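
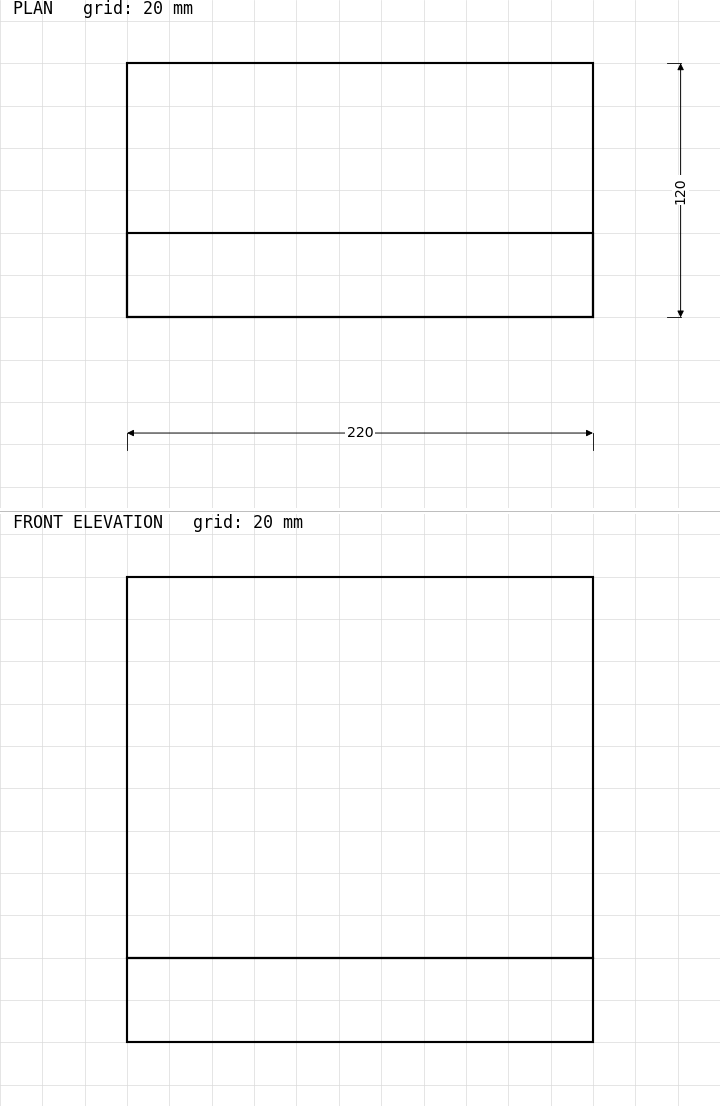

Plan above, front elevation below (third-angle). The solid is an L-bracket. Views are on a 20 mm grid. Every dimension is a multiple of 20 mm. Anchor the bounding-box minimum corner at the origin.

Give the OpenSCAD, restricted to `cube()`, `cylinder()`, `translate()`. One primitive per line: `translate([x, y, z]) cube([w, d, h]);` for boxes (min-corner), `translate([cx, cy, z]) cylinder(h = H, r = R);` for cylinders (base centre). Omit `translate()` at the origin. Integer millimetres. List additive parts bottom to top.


cube([220, 120, 40]);
translate([0, 0, 40]) cube([220, 40, 180]);


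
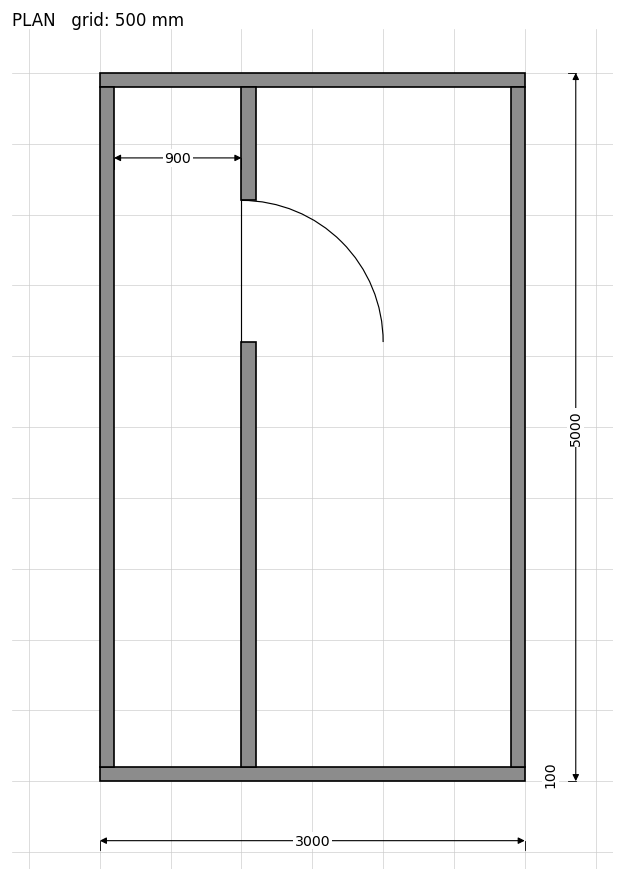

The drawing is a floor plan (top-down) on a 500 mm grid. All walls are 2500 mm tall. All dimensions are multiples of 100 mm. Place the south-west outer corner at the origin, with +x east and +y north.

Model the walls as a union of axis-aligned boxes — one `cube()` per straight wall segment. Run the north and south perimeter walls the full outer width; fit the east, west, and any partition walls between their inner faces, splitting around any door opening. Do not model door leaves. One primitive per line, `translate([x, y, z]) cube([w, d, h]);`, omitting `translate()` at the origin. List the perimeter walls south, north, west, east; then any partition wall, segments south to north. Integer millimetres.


cube([3000, 100, 2500]);
translate([0, 4900, 0]) cube([3000, 100, 2500]);
translate([0, 100, 0]) cube([100, 4800, 2500]);
translate([2900, 100, 0]) cube([100, 4800, 2500]);
translate([1000, 100, 0]) cube([100, 3000, 2500]);
translate([1000, 4100, 0]) cube([100, 800, 2500]);


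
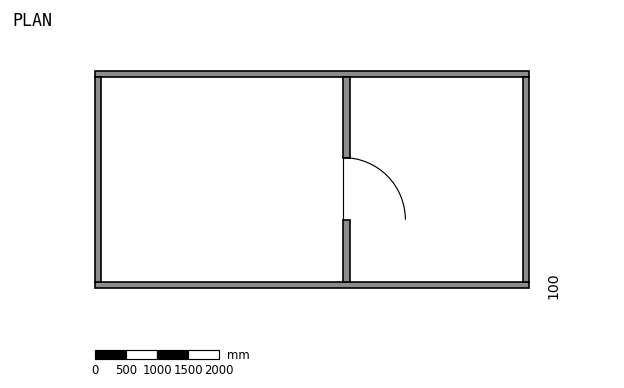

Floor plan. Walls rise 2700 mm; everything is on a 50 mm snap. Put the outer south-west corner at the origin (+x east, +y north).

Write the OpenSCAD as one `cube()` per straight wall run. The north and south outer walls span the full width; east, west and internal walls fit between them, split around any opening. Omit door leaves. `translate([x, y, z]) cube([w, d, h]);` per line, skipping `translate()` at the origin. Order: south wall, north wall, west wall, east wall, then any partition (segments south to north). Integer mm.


cube([7000, 100, 2700]);
translate([0, 3400, 0]) cube([7000, 100, 2700]);
translate([0, 100, 0]) cube([100, 3300, 2700]);
translate([6900, 100, 0]) cube([100, 3300, 2700]);
translate([4000, 100, 0]) cube([100, 1000, 2700]);
translate([4000, 2100, 0]) cube([100, 1300, 2700]);


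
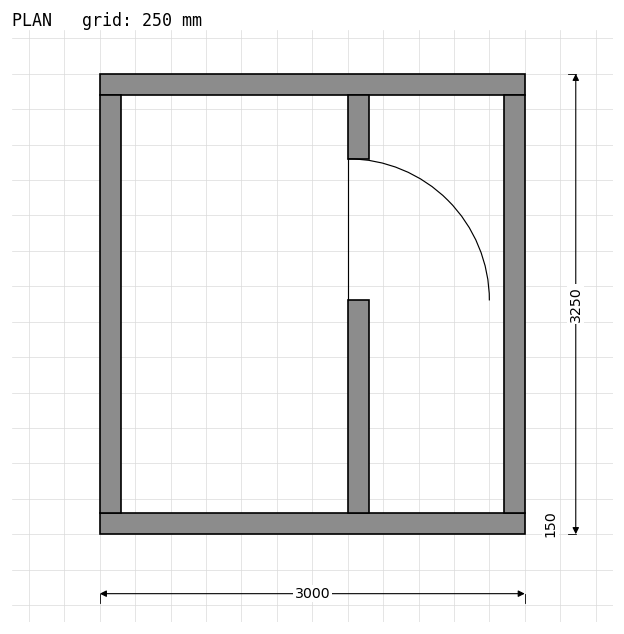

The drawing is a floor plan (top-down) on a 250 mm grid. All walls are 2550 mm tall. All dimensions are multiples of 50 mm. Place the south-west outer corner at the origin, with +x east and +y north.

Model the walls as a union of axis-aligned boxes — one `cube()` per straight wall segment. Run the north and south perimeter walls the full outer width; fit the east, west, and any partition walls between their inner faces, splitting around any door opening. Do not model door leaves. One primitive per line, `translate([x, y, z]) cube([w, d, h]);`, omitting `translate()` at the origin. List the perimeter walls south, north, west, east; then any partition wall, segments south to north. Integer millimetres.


cube([3000, 150, 2550]);
translate([0, 3100, 0]) cube([3000, 150, 2550]);
translate([0, 150, 0]) cube([150, 2950, 2550]);
translate([2850, 150, 0]) cube([150, 2950, 2550]);
translate([1750, 150, 0]) cube([150, 1500, 2550]);
translate([1750, 2650, 0]) cube([150, 450, 2550]);


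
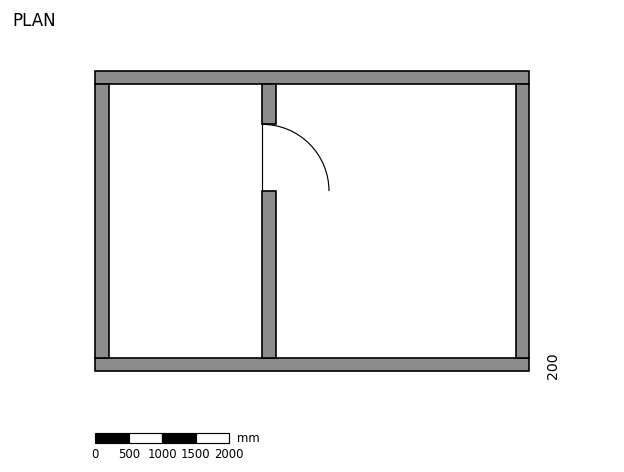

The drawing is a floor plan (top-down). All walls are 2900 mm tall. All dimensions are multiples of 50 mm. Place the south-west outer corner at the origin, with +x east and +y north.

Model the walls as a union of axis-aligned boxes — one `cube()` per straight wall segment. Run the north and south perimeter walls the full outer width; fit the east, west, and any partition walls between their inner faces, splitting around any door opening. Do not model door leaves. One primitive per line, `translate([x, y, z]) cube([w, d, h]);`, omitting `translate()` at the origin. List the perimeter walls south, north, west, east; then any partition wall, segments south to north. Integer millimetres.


cube([6500, 200, 2900]);
translate([0, 4300, 0]) cube([6500, 200, 2900]);
translate([0, 200, 0]) cube([200, 4100, 2900]);
translate([6300, 200, 0]) cube([200, 4100, 2900]);
translate([2500, 200, 0]) cube([200, 2500, 2900]);
translate([2500, 3700, 0]) cube([200, 600, 2900]);


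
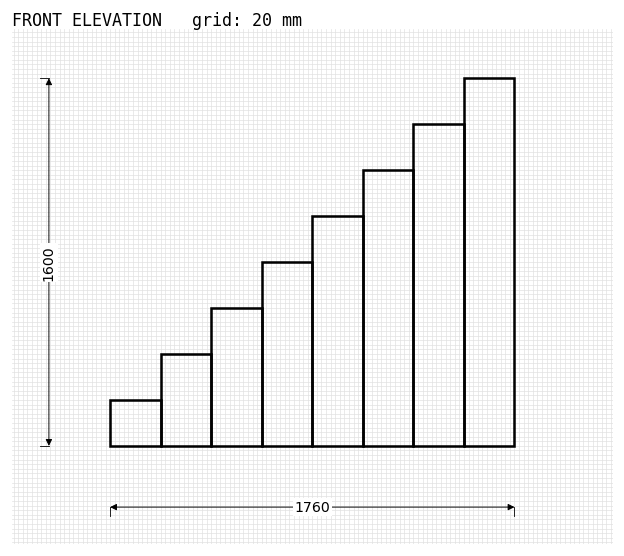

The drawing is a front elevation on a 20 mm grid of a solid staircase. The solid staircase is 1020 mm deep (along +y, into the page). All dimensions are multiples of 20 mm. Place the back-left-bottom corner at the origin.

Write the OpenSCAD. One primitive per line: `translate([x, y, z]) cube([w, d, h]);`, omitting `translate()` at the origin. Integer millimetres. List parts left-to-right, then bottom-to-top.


cube([220, 1020, 200]);
translate([220, 0, 0]) cube([220, 1020, 400]);
translate([440, 0, 0]) cube([220, 1020, 600]);
translate([660, 0, 0]) cube([220, 1020, 800]);
translate([880, 0, 0]) cube([220, 1020, 1000]);
translate([1100, 0, 0]) cube([220, 1020, 1200]);
translate([1320, 0, 0]) cube([220, 1020, 1400]);
translate([1540, 0, 0]) cube([220, 1020, 1600]);


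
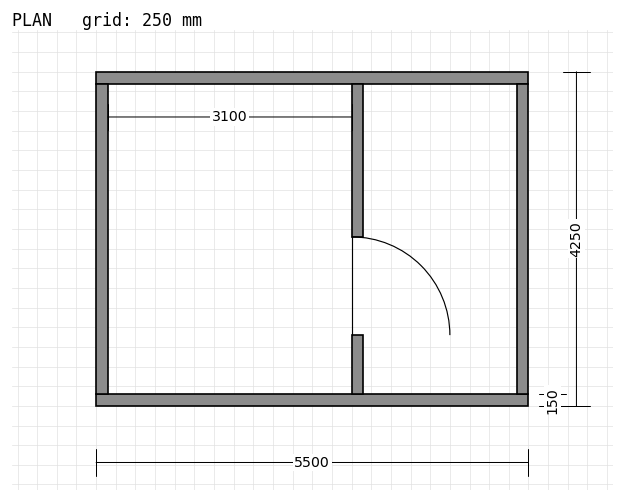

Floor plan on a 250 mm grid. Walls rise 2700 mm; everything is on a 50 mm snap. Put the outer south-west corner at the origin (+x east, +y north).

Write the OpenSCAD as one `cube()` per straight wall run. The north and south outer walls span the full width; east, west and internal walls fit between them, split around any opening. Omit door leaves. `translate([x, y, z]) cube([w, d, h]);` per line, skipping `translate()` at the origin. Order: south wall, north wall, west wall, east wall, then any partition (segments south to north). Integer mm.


cube([5500, 150, 2700]);
translate([0, 4100, 0]) cube([5500, 150, 2700]);
translate([0, 150, 0]) cube([150, 3950, 2700]);
translate([5350, 150, 0]) cube([150, 3950, 2700]);
translate([3250, 150, 0]) cube([150, 750, 2700]);
translate([3250, 2150, 0]) cube([150, 1950, 2700]);


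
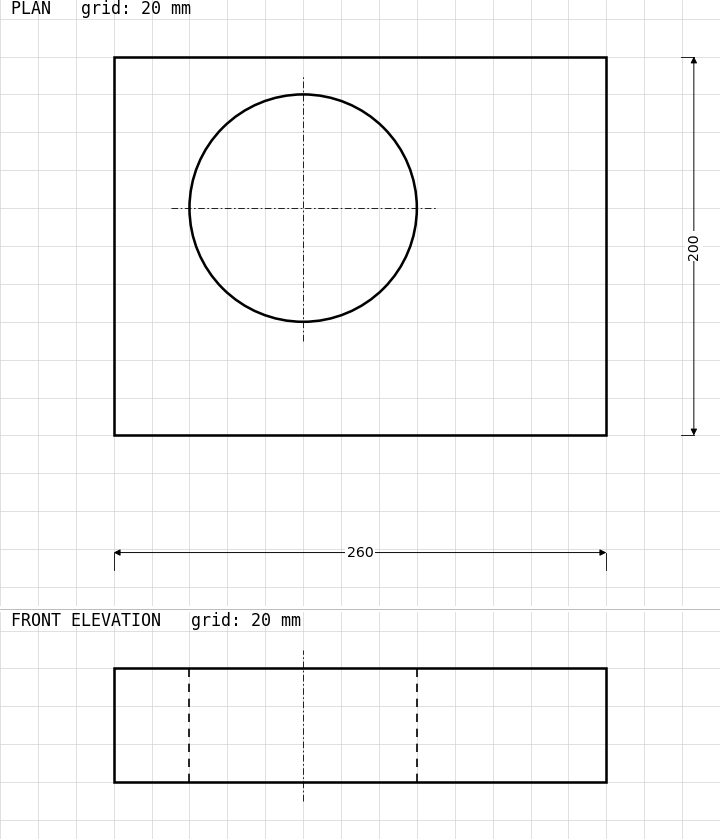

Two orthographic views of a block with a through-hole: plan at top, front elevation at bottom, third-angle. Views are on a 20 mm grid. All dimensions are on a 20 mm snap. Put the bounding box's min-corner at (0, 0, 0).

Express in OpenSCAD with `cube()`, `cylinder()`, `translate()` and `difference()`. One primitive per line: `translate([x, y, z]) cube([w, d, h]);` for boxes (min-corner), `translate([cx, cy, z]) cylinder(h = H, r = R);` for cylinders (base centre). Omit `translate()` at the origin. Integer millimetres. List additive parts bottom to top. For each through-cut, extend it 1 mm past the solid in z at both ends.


difference() {
  cube([260, 200, 60]);
  translate([100, 120, -1]) cylinder(h = 62, r = 60);
}


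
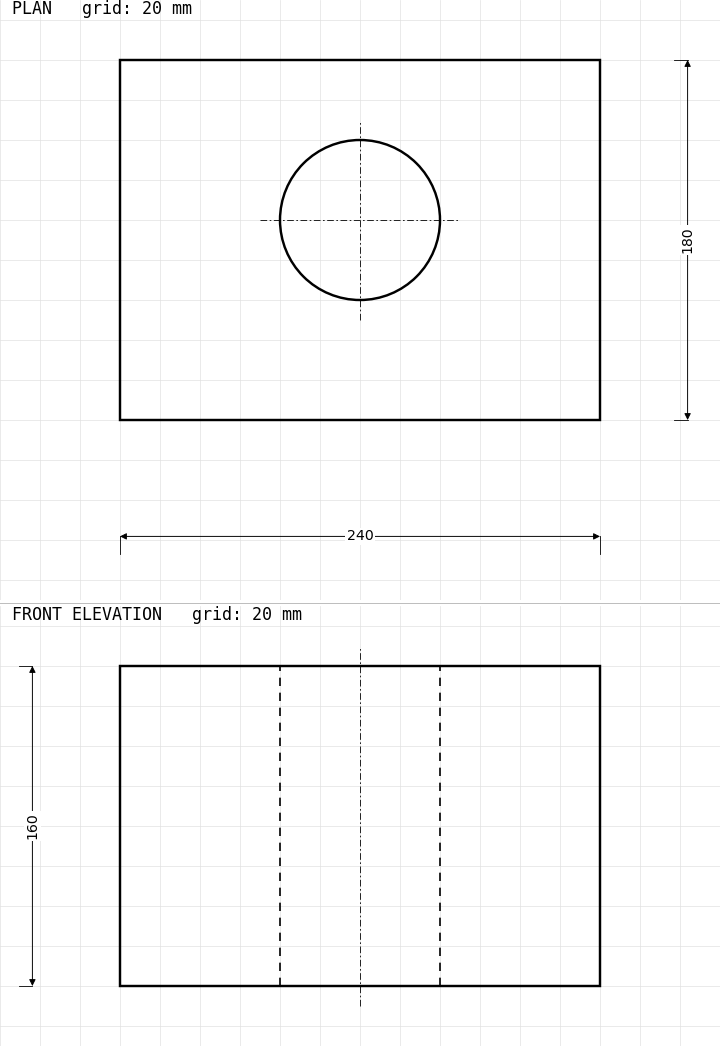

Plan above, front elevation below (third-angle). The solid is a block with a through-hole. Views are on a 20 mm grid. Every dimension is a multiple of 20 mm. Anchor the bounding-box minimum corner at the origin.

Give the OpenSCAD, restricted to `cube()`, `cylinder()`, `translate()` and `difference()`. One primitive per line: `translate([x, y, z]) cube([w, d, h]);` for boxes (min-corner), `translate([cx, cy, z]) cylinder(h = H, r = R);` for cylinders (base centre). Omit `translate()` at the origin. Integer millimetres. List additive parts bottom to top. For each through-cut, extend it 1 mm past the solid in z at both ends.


difference() {
  cube([240, 180, 160]);
  translate([120, 100, -1]) cylinder(h = 162, r = 40);
}


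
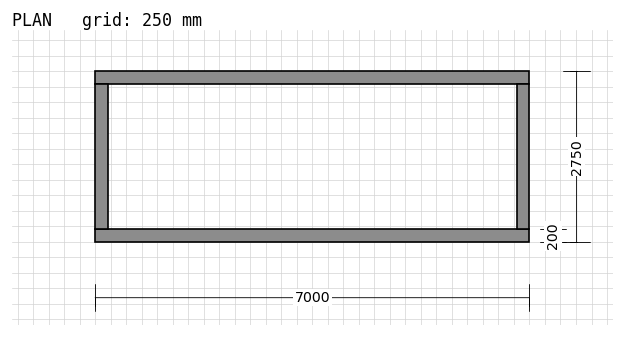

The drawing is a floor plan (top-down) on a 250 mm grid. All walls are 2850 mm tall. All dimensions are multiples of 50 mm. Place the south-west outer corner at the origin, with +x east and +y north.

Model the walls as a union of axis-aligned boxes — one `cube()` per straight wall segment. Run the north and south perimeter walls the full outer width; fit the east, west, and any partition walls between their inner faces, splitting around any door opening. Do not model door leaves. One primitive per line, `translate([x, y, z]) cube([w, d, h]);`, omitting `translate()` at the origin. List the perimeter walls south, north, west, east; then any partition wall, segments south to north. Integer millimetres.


cube([7000, 200, 2850]);
translate([0, 2550, 0]) cube([7000, 200, 2850]);
translate([0, 200, 0]) cube([200, 2350, 2850]);
translate([6800, 200, 0]) cube([200, 2350, 2850]);


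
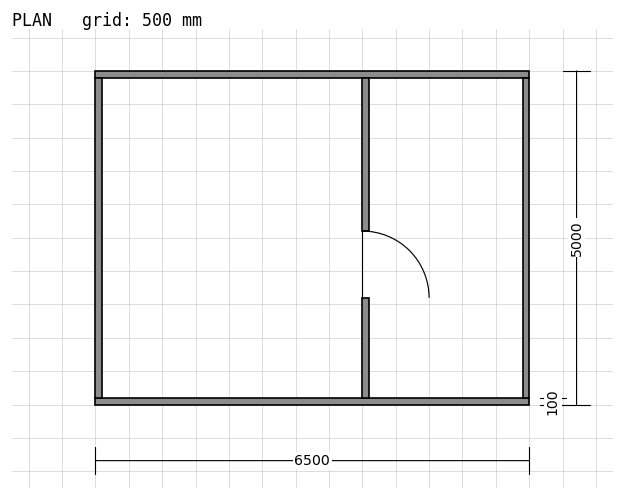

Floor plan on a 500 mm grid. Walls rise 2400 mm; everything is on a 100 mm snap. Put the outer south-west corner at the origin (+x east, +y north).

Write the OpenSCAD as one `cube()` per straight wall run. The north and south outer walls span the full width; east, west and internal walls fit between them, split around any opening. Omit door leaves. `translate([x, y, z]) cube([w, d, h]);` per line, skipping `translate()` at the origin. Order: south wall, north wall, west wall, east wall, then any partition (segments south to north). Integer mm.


cube([6500, 100, 2400]);
translate([0, 4900, 0]) cube([6500, 100, 2400]);
translate([0, 100, 0]) cube([100, 4800, 2400]);
translate([6400, 100, 0]) cube([100, 4800, 2400]);
translate([4000, 100, 0]) cube([100, 1500, 2400]);
translate([4000, 2600, 0]) cube([100, 2300, 2400]);


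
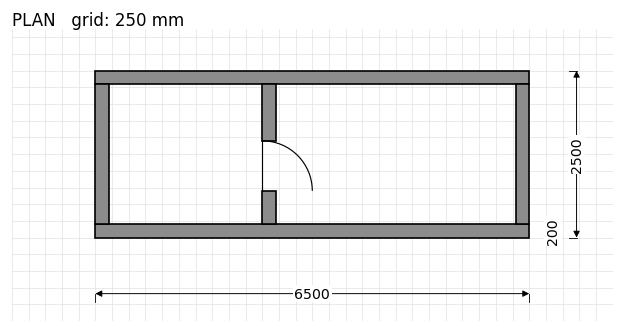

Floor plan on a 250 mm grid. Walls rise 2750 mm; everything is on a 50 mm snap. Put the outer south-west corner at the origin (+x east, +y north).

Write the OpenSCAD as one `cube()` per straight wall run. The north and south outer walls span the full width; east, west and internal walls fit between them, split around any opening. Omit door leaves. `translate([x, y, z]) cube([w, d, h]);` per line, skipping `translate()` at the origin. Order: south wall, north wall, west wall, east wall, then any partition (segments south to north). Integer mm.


cube([6500, 200, 2750]);
translate([0, 2300, 0]) cube([6500, 200, 2750]);
translate([0, 200, 0]) cube([200, 2100, 2750]);
translate([6300, 200, 0]) cube([200, 2100, 2750]);
translate([2500, 200, 0]) cube([200, 500, 2750]);
translate([2500, 1450, 0]) cube([200, 850, 2750]);


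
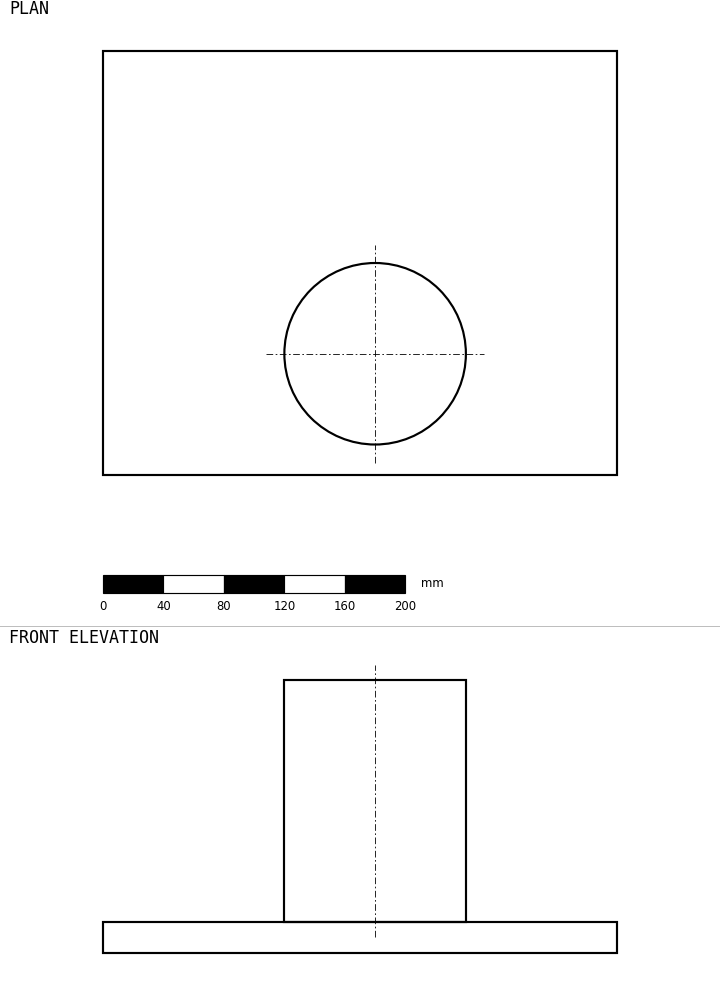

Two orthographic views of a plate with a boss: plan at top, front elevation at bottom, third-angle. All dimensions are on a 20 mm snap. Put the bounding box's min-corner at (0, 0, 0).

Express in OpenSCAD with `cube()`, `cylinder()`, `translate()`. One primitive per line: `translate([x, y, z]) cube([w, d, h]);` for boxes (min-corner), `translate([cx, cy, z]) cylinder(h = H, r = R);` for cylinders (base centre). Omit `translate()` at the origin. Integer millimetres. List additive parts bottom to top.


cube([340, 280, 20]);
translate([180, 80, 20]) cylinder(h = 160, r = 60);


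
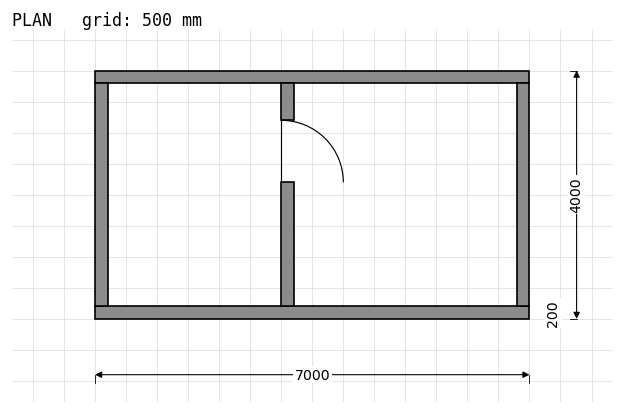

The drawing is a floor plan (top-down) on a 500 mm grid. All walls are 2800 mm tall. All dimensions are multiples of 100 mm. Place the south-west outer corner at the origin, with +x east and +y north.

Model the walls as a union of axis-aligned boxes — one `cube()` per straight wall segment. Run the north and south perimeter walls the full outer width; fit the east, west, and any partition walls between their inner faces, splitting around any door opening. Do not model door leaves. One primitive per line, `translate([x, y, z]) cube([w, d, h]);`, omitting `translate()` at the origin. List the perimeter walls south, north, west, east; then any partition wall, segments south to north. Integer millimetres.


cube([7000, 200, 2800]);
translate([0, 3800, 0]) cube([7000, 200, 2800]);
translate([0, 200, 0]) cube([200, 3600, 2800]);
translate([6800, 200, 0]) cube([200, 3600, 2800]);
translate([3000, 200, 0]) cube([200, 2000, 2800]);
translate([3000, 3200, 0]) cube([200, 600, 2800]);


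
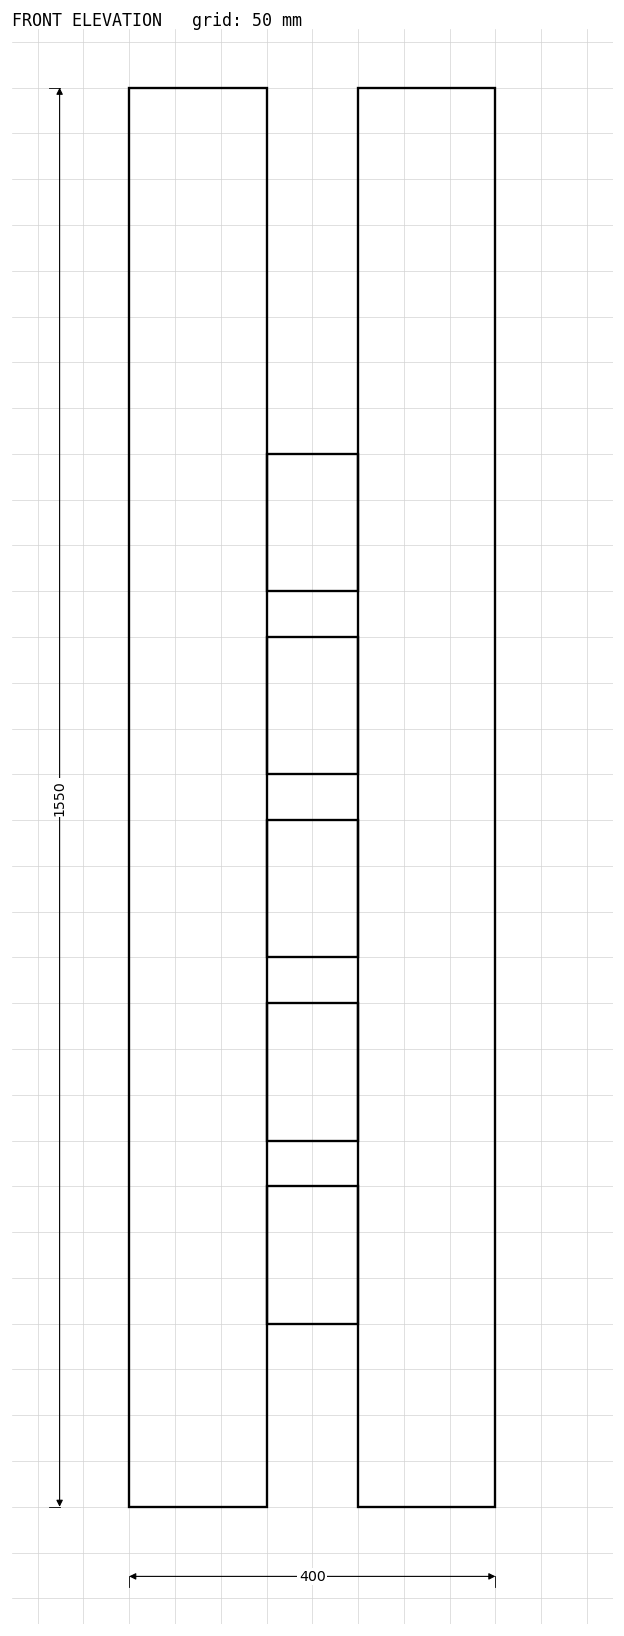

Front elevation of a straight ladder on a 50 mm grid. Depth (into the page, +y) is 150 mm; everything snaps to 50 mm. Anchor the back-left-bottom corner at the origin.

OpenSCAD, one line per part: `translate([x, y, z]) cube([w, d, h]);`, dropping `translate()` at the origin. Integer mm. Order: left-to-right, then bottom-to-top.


cube([150, 150, 1550]);
translate([150, 0, 200]) cube([100, 150, 150]);
translate([150, 0, 400]) cube([100, 150, 150]);
translate([150, 0, 600]) cube([100, 150, 150]);
translate([150, 0, 800]) cube([100, 150, 150]);
translate([150, 0, 1000]) cube([100, 150, 150]);
translate([250, 0, 0]) cube([150, 150, 1550]);


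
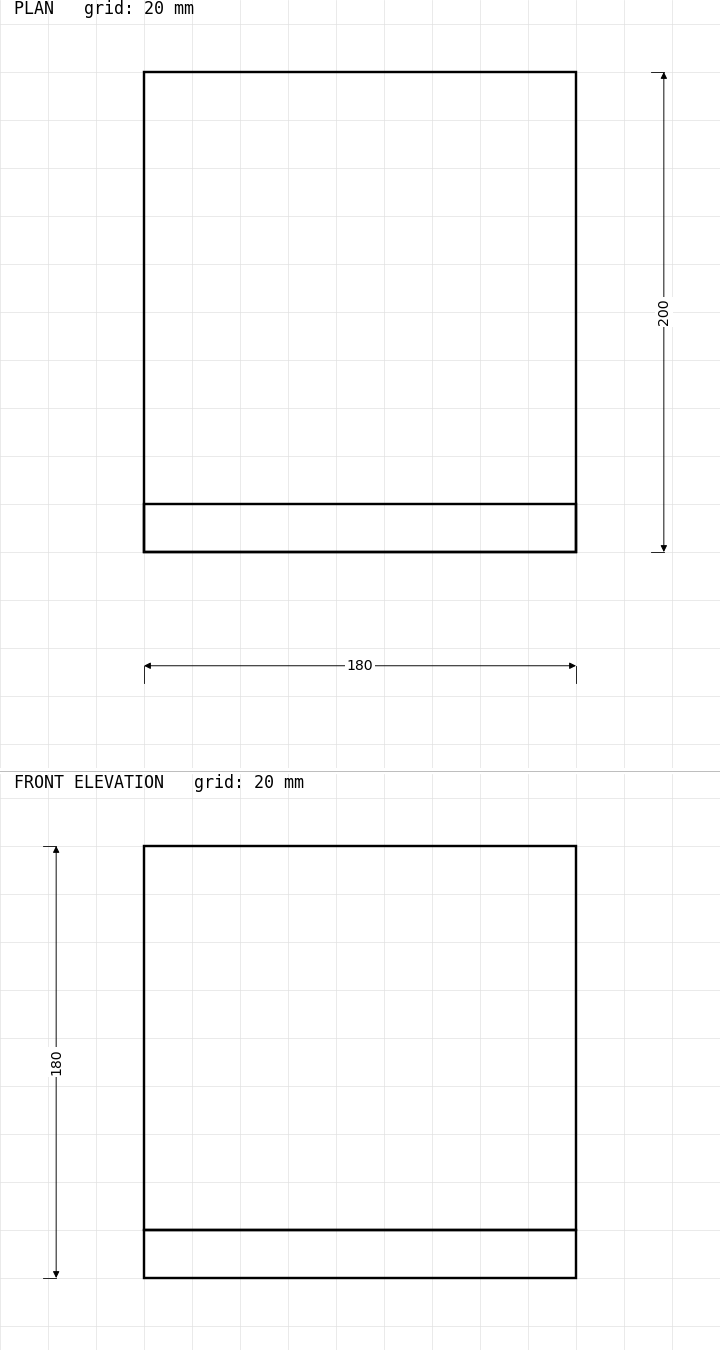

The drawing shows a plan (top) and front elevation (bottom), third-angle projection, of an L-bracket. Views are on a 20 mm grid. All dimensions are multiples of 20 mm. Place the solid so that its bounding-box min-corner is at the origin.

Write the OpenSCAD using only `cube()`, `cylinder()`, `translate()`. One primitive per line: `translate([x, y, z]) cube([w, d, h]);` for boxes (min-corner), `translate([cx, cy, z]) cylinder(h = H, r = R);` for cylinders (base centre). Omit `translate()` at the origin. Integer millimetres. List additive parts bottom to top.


cube([180, 200, 20]);
translate([0, 0, 20]) cube([180, 20, 160]);


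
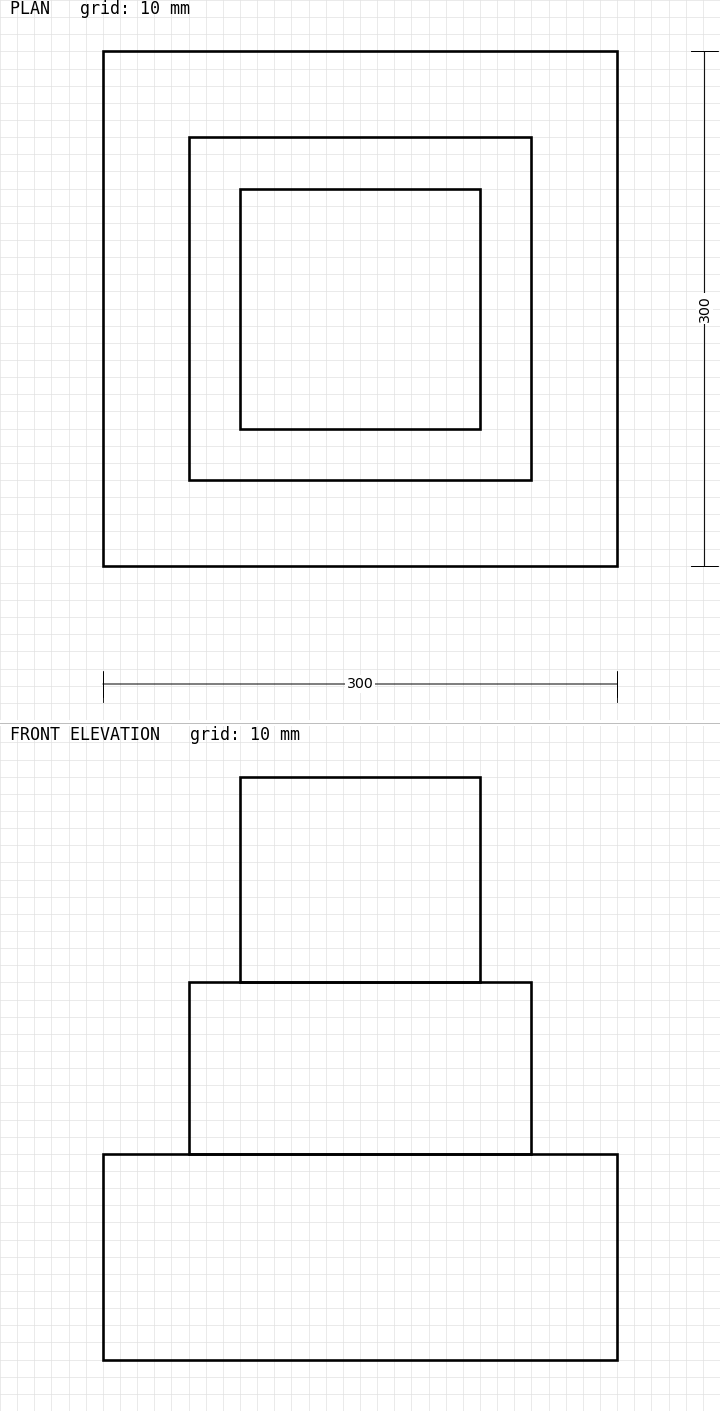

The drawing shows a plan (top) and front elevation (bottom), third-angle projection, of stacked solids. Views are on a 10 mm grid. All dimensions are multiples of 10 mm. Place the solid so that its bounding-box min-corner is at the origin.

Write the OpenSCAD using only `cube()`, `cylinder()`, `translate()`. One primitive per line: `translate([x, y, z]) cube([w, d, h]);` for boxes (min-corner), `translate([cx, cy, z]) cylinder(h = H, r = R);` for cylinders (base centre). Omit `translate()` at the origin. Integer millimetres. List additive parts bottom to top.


cube([300, 300, 120]);
translate([50, 50, 120]) cube([200, 200, 100]);
translate([80, 80, 220]) cube([140, 140, 120]);


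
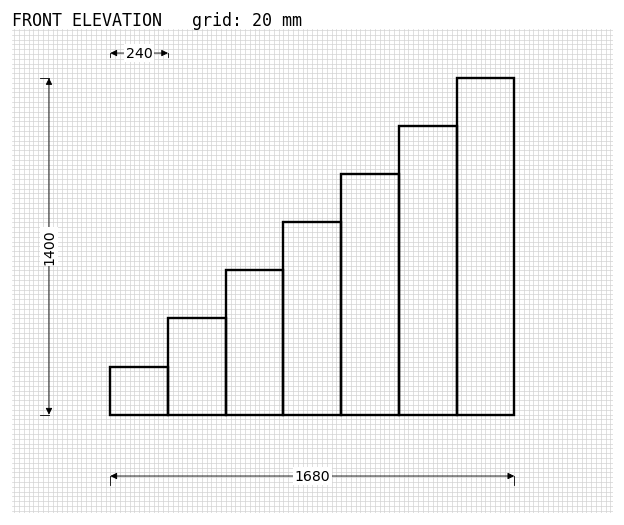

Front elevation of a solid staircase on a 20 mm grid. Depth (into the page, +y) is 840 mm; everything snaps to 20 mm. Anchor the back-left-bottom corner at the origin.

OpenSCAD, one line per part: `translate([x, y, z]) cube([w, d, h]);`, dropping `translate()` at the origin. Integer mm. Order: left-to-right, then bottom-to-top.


cube([240, 840, 200]);
translate([240, 0, 0]) cube([240, 840, 400]);
translate([480, 0, 0]) cube([240, 840, 600]);
translate([720, 0, 0]) cube([240, 840, 800]);
translate([960, 0, 0]) cube([240, 840, 1000]);
translate([1200, 0, 0]) cube([240, 840, 1200]);
translate([1440, 0, 0]) cube([240, 840, 1400]);


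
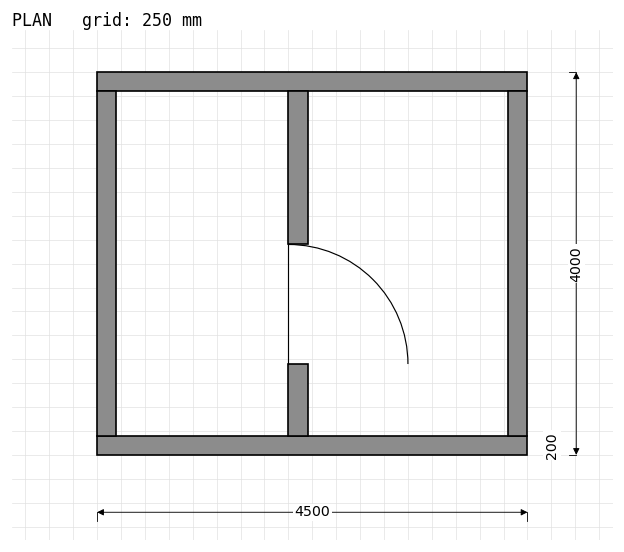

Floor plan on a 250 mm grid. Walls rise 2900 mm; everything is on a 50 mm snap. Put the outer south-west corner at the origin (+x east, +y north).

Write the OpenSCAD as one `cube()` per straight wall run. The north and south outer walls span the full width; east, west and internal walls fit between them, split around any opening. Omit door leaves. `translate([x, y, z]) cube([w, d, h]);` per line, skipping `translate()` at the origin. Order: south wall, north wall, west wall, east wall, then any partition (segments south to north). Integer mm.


cube([4500, 200, 2900]);
translate([0, 3800, 0]) cube([4500, 200, 2900]);
translate([0, 200, 0]) cube([200, 3600, 2900]);
translate([4300, 200, 0]) cube([200, 3600, 2900]);
translate([2000, 200, 0]) cube([200, 750, 2900]);
translate([2000, 2200, 0]) cube([200, 1600, 2900]);


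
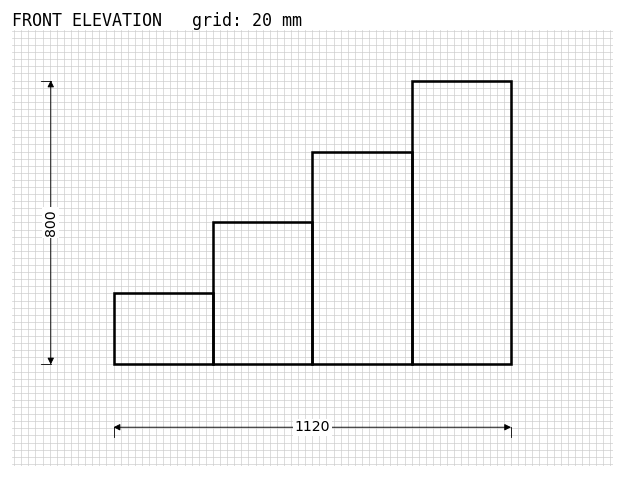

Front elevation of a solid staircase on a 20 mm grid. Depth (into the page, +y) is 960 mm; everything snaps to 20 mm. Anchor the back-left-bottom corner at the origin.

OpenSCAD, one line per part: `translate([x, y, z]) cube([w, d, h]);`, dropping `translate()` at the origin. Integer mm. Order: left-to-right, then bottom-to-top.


cube([280, 960, 200]);
translate([280, 0, 0]) cube([280, 960, 400]);
translate([560, 0, 0]) cube([280, 960, 600]);
translate([840, 0, 0]) cube([280, 960, 800]);


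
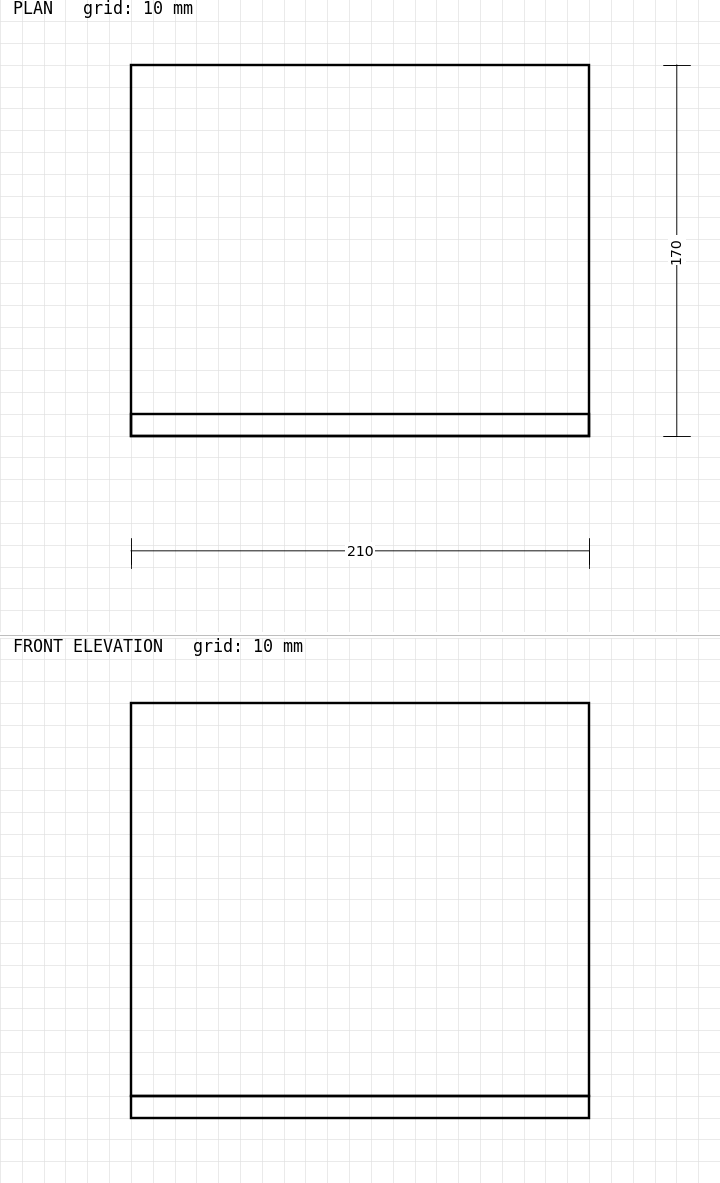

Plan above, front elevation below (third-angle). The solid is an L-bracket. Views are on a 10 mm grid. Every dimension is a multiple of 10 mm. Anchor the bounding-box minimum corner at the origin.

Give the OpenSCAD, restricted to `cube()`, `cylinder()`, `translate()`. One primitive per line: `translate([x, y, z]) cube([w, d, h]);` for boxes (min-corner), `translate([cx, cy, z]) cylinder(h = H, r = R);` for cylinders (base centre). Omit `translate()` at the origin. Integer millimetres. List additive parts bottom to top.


cube([210, 170, 10]);
translate([0, 0, 10]) cube([210, 10, 180]);


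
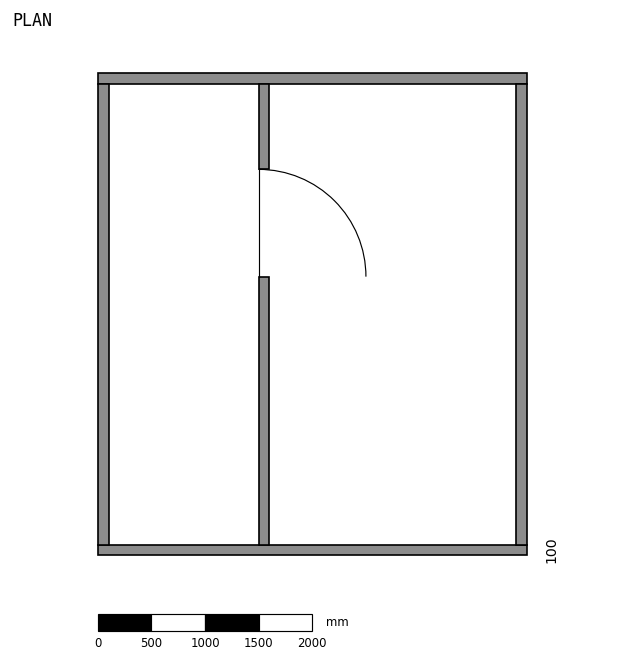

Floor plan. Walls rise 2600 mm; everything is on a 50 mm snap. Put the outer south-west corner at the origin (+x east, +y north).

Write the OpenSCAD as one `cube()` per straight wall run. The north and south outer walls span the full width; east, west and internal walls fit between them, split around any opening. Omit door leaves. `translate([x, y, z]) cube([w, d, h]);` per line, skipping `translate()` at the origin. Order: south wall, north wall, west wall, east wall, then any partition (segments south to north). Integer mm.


cube([4000, 100, 2600]);
translate([0, 4400, 0]) cube([4000, 100, 2600]);
translate([0, 100, 0]) cube([100, 4300, 2600]);
translate([3900, 100, 0]) cube([100, 4300, 2600]);
translate([1500, 100, 0]) cube([100, 2500, 2600]);
translate([1500, 3600, 0]) cube([100, 800, 2600]);


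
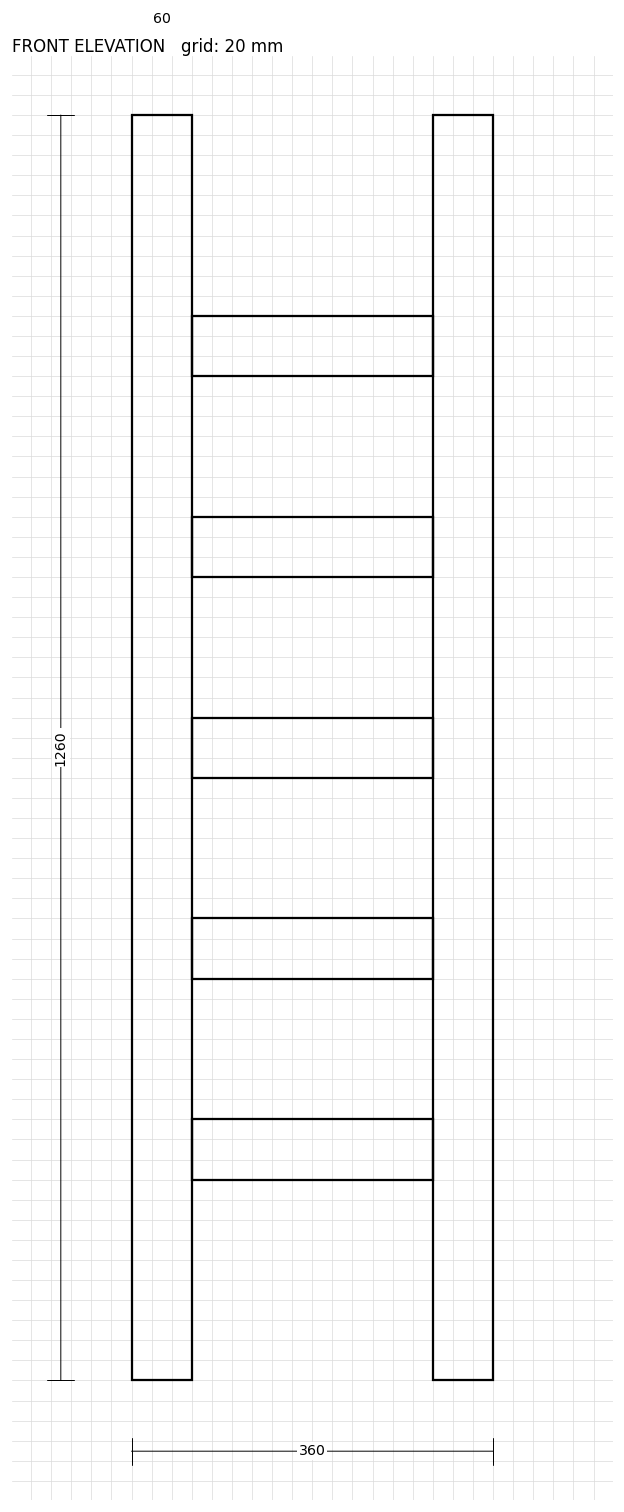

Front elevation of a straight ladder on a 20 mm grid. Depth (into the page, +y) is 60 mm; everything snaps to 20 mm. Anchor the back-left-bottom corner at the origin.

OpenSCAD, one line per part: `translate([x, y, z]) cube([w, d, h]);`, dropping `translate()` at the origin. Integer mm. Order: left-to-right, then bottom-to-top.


cube([60, 60, 1260]);
translate([60, 0, 200]) cube([240, 60, 60]);
translate([60, 0, 400]) cube([240, 60, 60]);
translate([60, 0, 600]) cube([240, 60, 60]);
translate([60, 0, 800]) cube([240, 60, 60]);
translate([60, 0, 1000]) cube([240, 60, 60]);
translate([300, 0, 0]) cube([60, 60, 1260]);


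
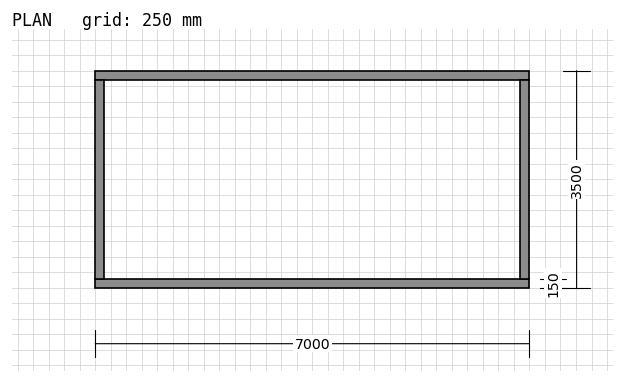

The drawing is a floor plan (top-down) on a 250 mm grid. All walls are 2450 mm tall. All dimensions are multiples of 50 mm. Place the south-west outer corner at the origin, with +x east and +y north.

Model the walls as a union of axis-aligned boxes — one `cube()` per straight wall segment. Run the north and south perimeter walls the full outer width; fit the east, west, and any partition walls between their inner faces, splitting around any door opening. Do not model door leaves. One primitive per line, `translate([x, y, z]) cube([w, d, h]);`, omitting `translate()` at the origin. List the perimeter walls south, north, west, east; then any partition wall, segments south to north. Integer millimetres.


cube([7000, 150, 2450]);
translate([0, 3350, 0]) cube([7000, 150, 2450]);
translate([0, 150, 0]) cube([150, 3200, 2450]);
translate([6850, 150, 0]) cube([150, 3200, 2450]);


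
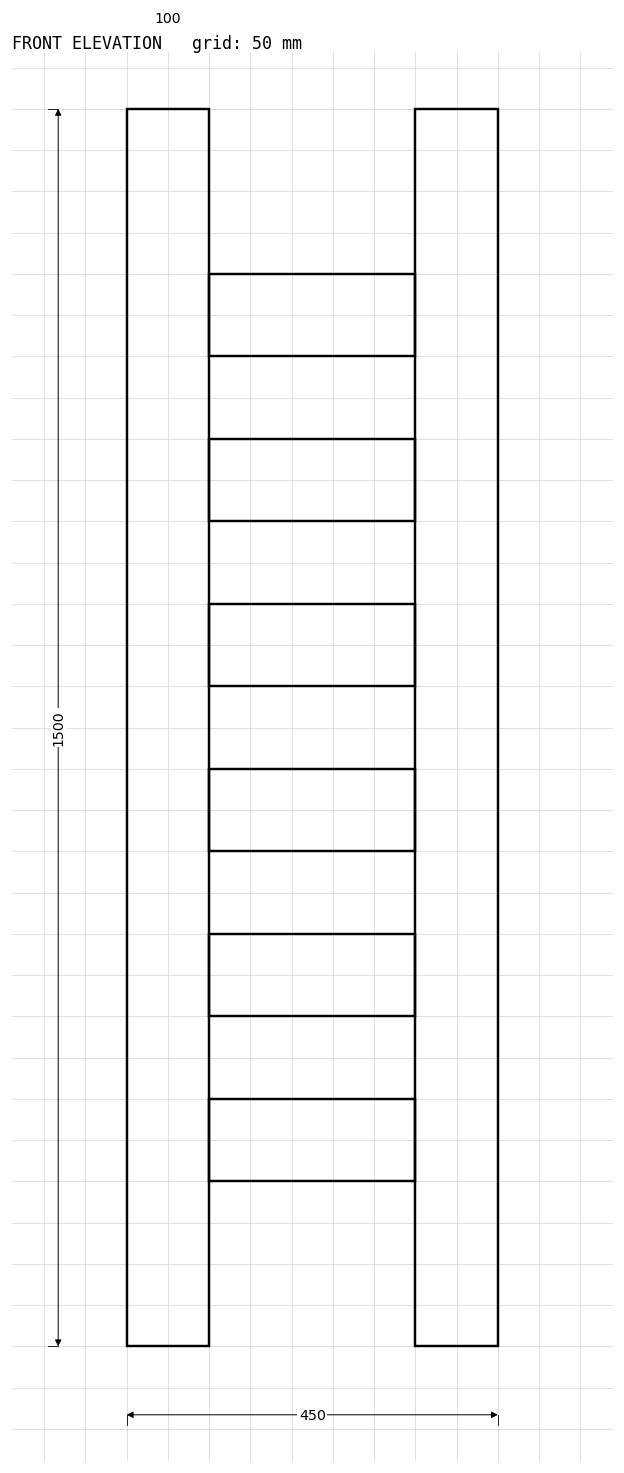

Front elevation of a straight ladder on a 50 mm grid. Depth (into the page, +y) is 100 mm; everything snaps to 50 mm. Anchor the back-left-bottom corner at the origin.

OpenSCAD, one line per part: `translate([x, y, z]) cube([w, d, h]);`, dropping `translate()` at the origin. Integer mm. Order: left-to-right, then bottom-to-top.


cube([100, 100, 1500]);
translate([100, 0, 200]) cube([250, 100, 100]);
translate([100, 0, 400]) cube([250, 100, 100]);
translate([100, 0, 600]) cube([250, 100, 100]);
translate([100, 0, 800]) cube([250, 100, 100]);
translate([100, 0, 1000]) cube([250, 100, 100]);
translate([100, 0, 1200]) cube([250, 100, 100]);
translate([350, 0, 0]) cube([100, 100, 1500]);


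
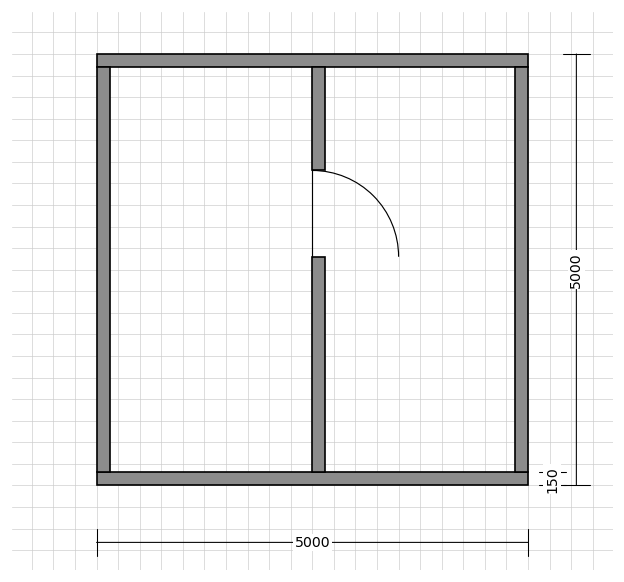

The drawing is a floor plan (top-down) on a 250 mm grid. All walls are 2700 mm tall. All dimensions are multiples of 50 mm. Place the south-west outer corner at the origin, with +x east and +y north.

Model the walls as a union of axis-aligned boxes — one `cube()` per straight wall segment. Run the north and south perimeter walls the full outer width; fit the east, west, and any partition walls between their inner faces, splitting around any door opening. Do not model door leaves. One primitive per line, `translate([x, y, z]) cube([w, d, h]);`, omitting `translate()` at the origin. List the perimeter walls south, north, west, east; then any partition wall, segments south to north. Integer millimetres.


cube([5000, 150, 2700]);
translate([0, 4850, 0]) cube([5000, 150, 2700]);
translate([0, 150, 0]) cube([150, 4700, 2700]);
translate([4850, 150, 0]) cube([150, 4700, 2700]);
translate([2500, 150, 0]) cube([150, 2500, 2700]);
translate([2500, 3650, 0]) cube([150, 1200, 2700]);


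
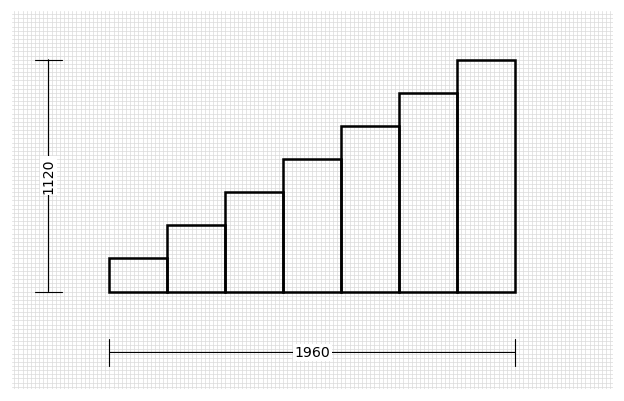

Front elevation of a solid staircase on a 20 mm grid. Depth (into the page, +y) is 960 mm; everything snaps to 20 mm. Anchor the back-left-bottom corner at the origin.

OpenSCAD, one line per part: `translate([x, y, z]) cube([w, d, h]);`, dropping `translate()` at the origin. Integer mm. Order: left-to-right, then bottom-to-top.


cube([280, 960, 160]);
translate([280, 0, 0]) cube([280, 960, 320]);
translate([560, 0, 0]) cube([280, 960, 480]);
translate([840, 0, 0]) cube([280, 960, 640]);
translate([1120, 0, 0]) cube([280, 960, 800]);
translate([1400, 0, 0]) cube([280, 960, 960]);
translate([1680, 0, 0]) cube([280, 960, 1120]);


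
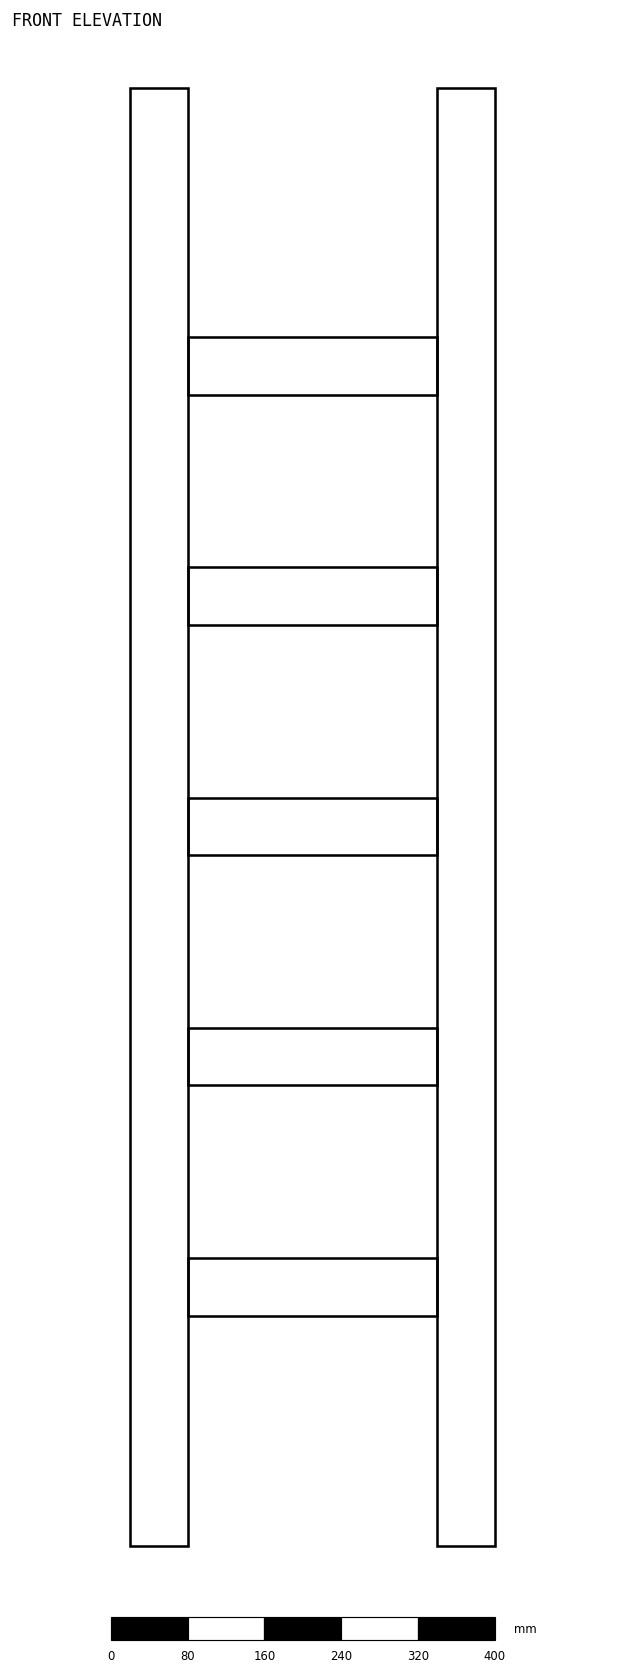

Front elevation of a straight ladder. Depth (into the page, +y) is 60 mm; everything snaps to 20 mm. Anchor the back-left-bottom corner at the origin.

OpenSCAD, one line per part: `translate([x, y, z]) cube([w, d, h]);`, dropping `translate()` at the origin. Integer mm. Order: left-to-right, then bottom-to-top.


cube([60, 60, 1520]);
translate([60, 0, 240]) cube([260, 60, 60]);
translate([60, 0, 480]) cube([260, 60, 60]);
translate([60, 0, 720]) cube([260, 60, 60]);
translate([60, 0, 960]) cube([260, 60, 60]);
translate([60, 0, 1200]) cube([260, 60, 60]);
translate([320, 0, 0]) cube([60, 60, 1520]);


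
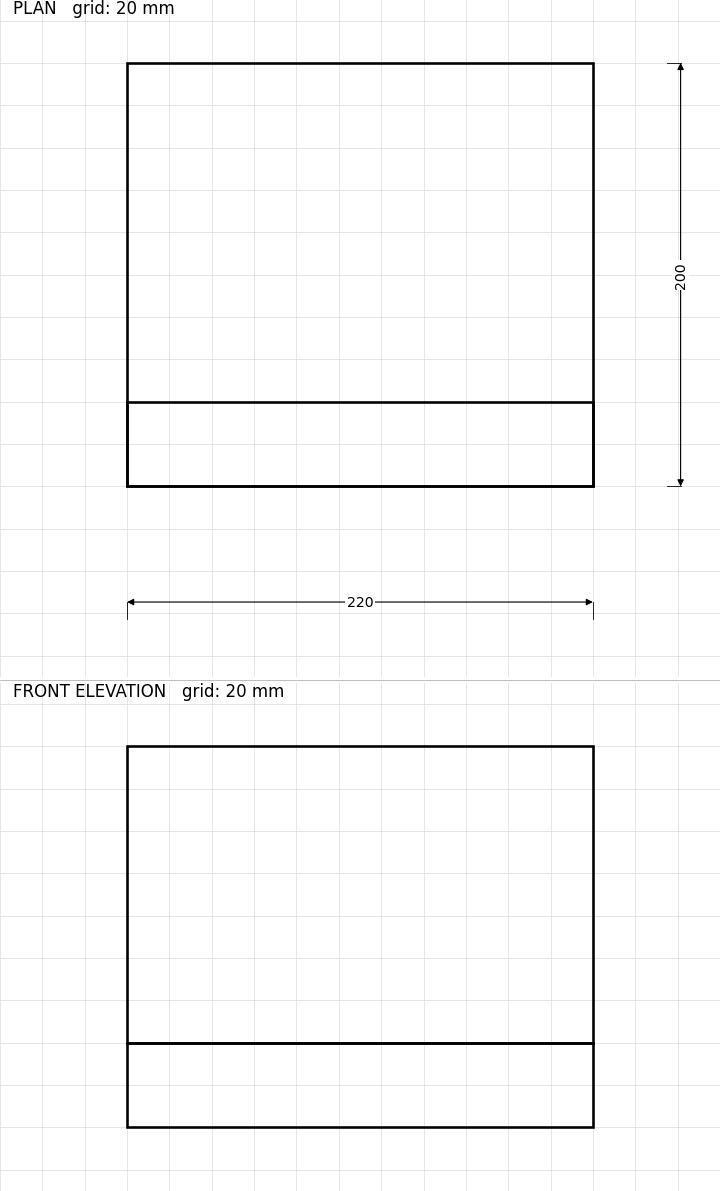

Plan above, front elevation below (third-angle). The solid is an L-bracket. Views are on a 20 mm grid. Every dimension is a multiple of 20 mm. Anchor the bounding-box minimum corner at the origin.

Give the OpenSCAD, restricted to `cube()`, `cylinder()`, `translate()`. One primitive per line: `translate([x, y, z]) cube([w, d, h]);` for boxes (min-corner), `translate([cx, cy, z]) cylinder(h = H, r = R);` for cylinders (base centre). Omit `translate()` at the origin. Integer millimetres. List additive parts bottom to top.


cube([220, 200, 40]);
translate([0, 0, 40]) cube([220, 40, 140]);


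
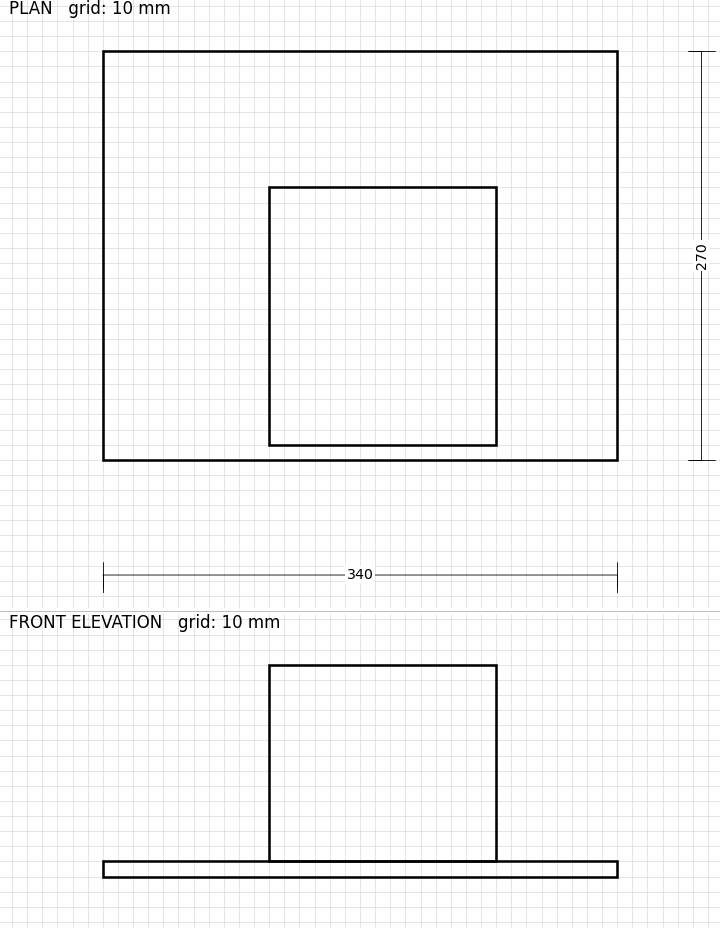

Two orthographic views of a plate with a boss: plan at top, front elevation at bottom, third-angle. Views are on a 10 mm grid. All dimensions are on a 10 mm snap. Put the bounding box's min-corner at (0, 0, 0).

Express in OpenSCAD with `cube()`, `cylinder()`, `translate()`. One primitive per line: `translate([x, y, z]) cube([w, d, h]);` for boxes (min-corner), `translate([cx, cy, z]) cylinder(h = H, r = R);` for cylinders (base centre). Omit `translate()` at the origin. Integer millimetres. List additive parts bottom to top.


cube([340, 270, 10]);
translate([110, 10, 10]) cube([150, 170, 130]);


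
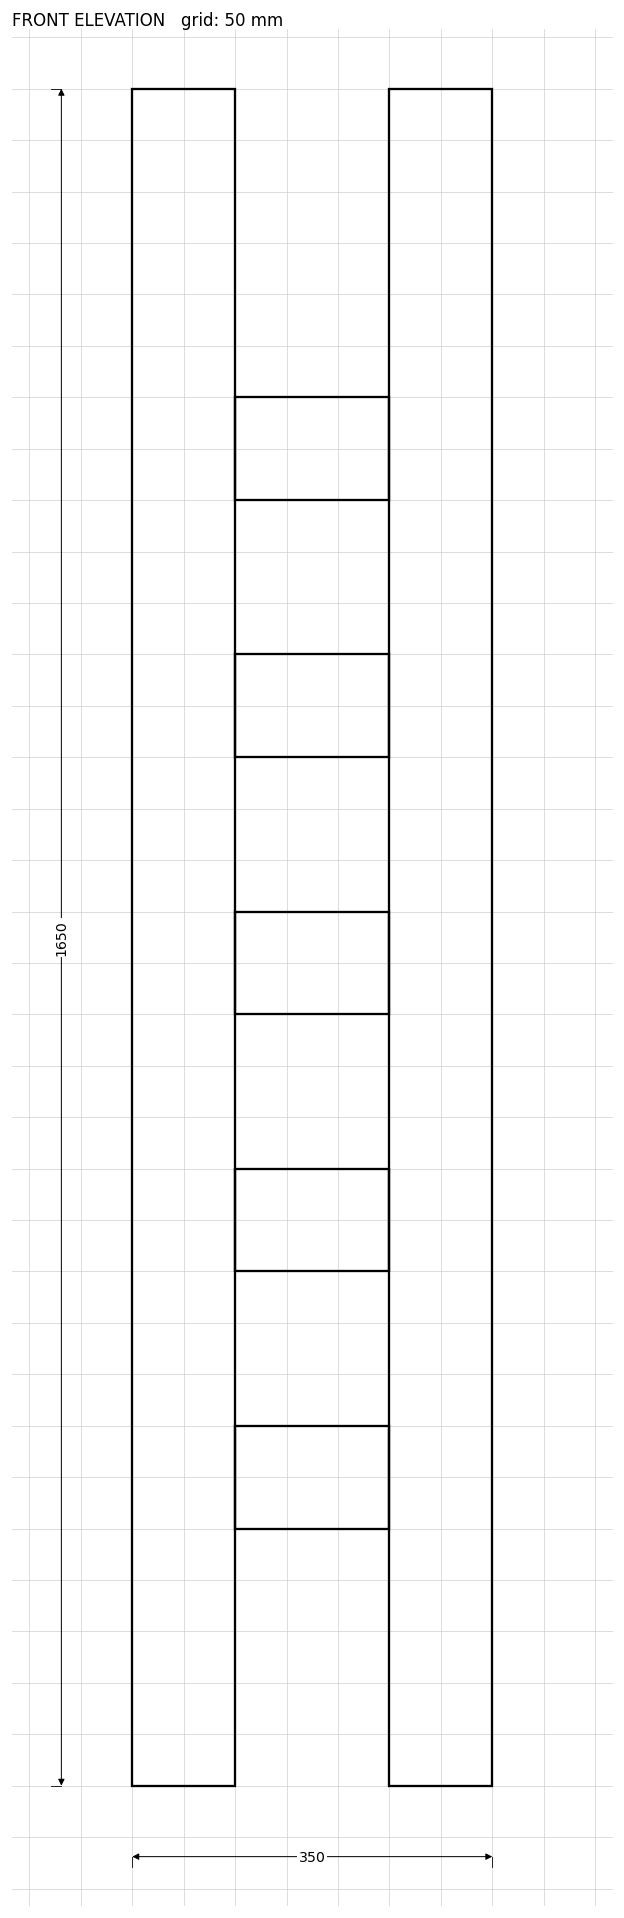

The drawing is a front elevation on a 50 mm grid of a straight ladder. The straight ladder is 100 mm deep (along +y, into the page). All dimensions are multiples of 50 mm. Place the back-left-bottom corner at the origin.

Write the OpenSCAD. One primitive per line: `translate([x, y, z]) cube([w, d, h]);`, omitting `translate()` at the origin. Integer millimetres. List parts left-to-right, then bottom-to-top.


cube([100, 100, 1650]);
translate([100, 0, 250]) cube([150, 100, 100]);
translate([100, 0, 500]) cube([150, 100, 100]);
translate([100, 0, 750]) cube([150, 100, 100]);
translate([100, 0, 1000]) cube([150, 100, 100]);
translate([100, 0, 1250]) cube([150, 100, 100]);
translate([250, 0, 0]) cube([100, 100, 1650]);


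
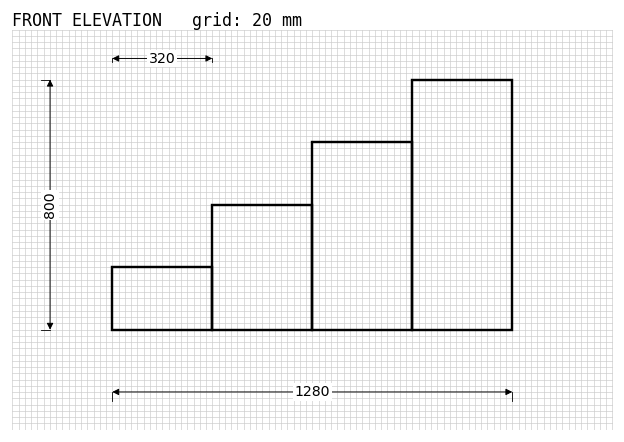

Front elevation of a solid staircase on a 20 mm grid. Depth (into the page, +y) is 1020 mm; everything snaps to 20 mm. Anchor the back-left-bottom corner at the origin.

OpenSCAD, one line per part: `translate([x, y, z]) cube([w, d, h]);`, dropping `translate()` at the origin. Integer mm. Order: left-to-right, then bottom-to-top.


cube([320, 1020, 200]);
translate([320, 0, 0]) cube([320, 1020, 400]);
translate([640, 0, 0]) cube([320, 1020, 600]);
translate([960, 0, 0]) cube([320, 1020, 800]);


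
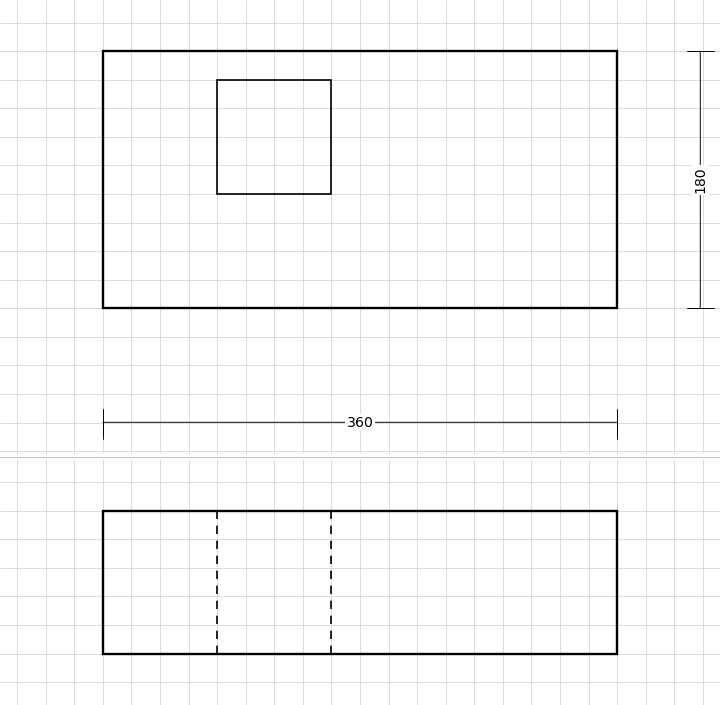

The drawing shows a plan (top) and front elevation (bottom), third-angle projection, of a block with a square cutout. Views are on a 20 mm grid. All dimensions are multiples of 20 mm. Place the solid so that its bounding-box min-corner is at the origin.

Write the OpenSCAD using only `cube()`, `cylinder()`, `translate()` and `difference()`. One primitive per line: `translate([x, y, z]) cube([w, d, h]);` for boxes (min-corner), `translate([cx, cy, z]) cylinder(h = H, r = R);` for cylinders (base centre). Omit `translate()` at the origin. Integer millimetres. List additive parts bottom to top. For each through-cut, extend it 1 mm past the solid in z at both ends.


difference() {
  cube([360, 180, 100]);
  translate([80, 80, -1]) cube([80, 80, 102]);
}


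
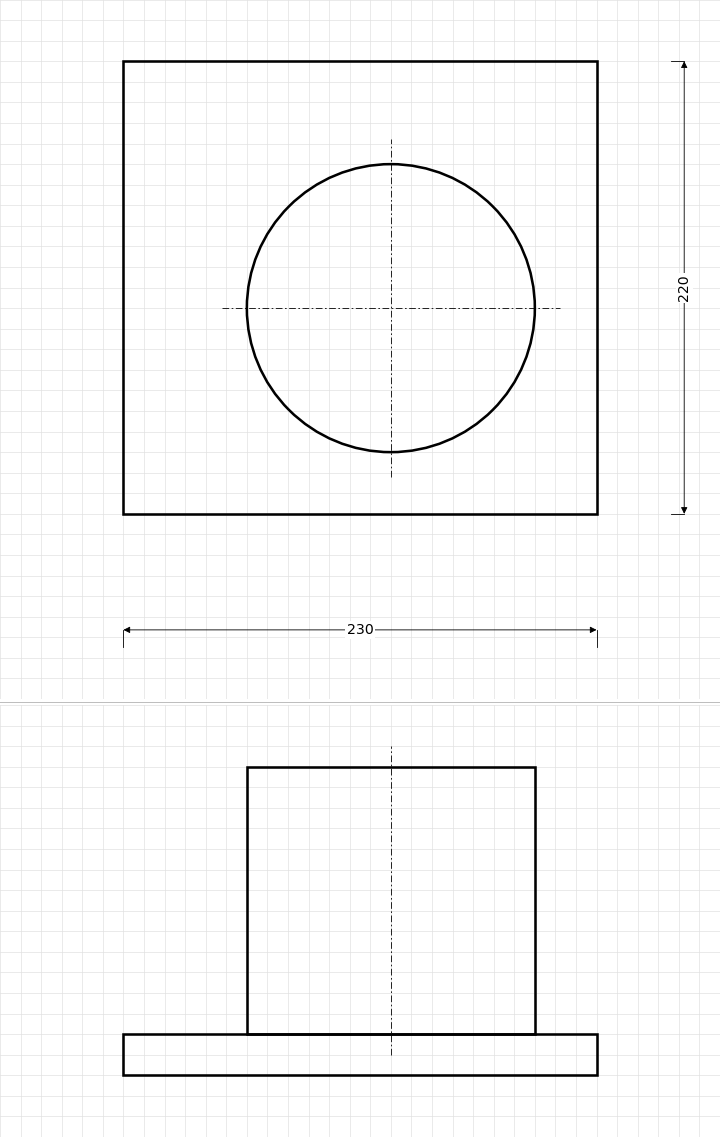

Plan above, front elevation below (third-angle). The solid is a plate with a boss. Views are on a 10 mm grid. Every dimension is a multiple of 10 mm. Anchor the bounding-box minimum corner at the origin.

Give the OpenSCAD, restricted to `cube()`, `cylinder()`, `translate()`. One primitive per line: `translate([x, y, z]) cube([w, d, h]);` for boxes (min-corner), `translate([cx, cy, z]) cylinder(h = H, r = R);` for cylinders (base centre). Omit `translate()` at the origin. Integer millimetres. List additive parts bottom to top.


cube([230, 220, 20]);
translate([130, 100, 20]) cylinder(h = 130, r = 70);


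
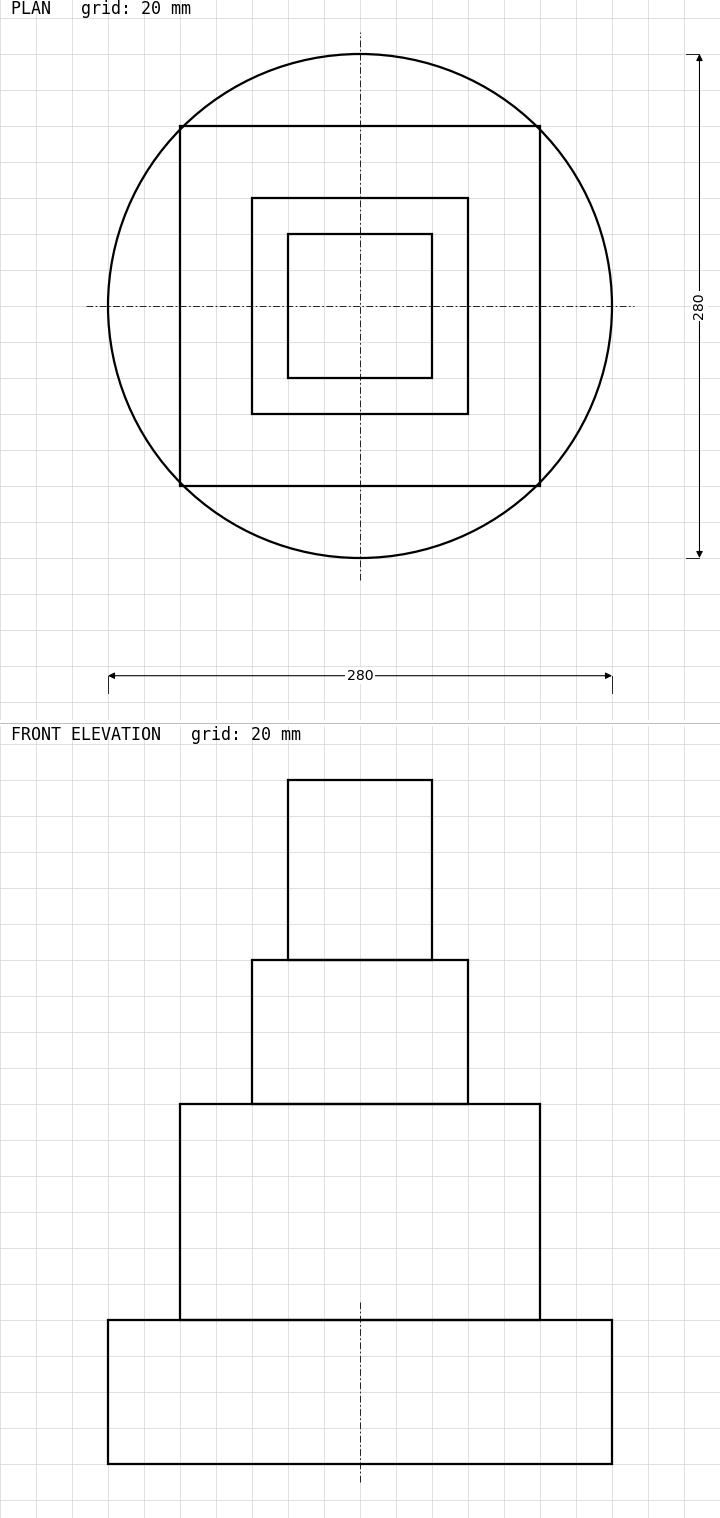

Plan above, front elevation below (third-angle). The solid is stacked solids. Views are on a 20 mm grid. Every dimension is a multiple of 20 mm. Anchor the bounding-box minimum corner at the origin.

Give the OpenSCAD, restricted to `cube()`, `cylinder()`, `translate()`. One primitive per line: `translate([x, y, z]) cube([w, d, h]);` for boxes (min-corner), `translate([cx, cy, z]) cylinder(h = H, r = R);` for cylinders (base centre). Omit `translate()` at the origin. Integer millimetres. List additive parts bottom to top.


translate([140, 140, 0]) cylinder(h = 80, r = 140);
translate([40, 40, 80]) cube([200, 200, 120]);
translate([80, 80, 200]) cube([120, 120, 80]);
translate([100, 100, 280]) cube([80, 80, 100]);


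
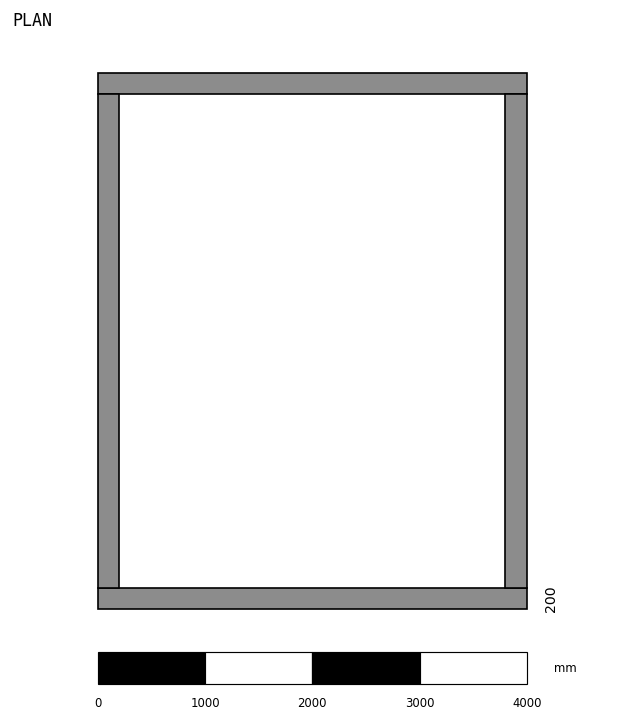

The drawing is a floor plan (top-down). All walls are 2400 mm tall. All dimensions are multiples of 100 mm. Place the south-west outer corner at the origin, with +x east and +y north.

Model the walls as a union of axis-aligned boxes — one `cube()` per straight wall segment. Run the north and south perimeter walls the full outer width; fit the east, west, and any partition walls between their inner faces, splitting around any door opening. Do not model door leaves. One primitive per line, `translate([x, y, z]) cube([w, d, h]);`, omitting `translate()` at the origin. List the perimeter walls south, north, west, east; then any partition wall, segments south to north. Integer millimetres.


cube([4000, 200, 2400]);
translate([0, 4800, 0]) cube([4000, 200, 2400]);
translate([0, 200, 0]) cube([200, 4600, 2400]);
translate([3800, 200, 0]) cube([200, 4600, 2400]);


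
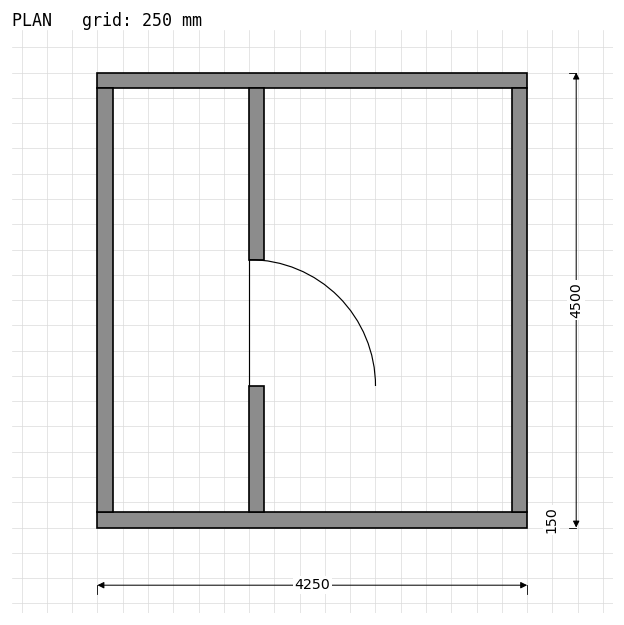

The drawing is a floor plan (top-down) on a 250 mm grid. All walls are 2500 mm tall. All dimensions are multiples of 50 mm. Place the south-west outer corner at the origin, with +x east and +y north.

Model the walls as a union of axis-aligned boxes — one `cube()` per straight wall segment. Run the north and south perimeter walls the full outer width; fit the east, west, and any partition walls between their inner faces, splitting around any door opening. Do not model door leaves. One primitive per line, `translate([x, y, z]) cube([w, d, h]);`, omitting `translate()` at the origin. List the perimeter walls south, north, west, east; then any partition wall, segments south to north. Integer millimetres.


cube([4250, 150, 2500]);
translate([0, 4350, 0]) cube([4250, 150, 2500]);
translate([0, 150, 0]) cube([150, 4200, 2500]);
translate([4100, 150, 0]) cube([150, 4200, 2500]);
translate([1500, 150, 0]) cube([150, 1250, 2500]);
translate([1500, 2650, 0]) cube([150, 1700, 2500]);
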